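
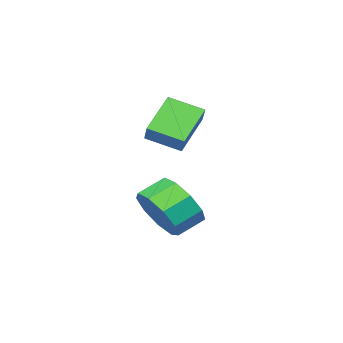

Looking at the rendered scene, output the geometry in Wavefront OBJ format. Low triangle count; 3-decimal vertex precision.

v -0.416 0.469 -0.824
v -1.591 0.067 0.136
v -1.102 1.431 -1.262
v -2.277 1.029 -0.301
v -0.083 0.991 -0.199
v -1.258 0.589 0.762
v -0.769 1.953 -0.636
v -1.944 1.551 0.324
v 0.315 1.955 -3.427
v 0.666 1.48 -2.584
v -0.243 1.65 -2.109
v -0.595 2.125 -2.953
v 0.812 2.169 -2.551
v -0.097 2.339 -2.076
v 0.725 2.757 -2.929
v -0.184 2.927 -2.454
v 0.446 2.97 -3.54
v -0.463 3.14 -3.065
v 0.106 2.708 -4.098
v -0.804 2.878 -3.623
v -0.137 2.094 -4.343
v -1.047 2.264 -3.868
v -0.168 1.414 -4.159
v -1.078 1.584 -3.684
v 0.026 0.988 -3.633
v -0.883 1.158 -3.158
v 0.356 1.014 -3.011
v -0.553 1.184 -2.536
f 2 4 1
f 5 2 1
f 1 4 3
f 3 5 1
f 2 8 4
f 6 2 5
f 6 8 2
f 4 8 3
f 7 5 3
f 3 8 7
f 7 6 5
f 8 6 7
f 10 9 13
f 10 13 11
f 11 13 14
f 11 14 12
f 13 9 15
f 13 15 14
f 14 15 16
f 14 16 12
f 15 9 17
f 15 17 16
f 16 17 18
f 16 18 12
f 17 9 19
f 17 19 18
f 18 19 20
f 18 20 12
f 19 9 21
f 19 21 20
f 20 21 22
f 20 22 12
f 21 9 23
f 21 23 22
f 22 23 24
f 22 24 12
f 23 9 25
f 23 25 24
f 24 25 26
f 24 26 12
f 25 9 27
f 25 27 26
f 26 27 28
f 26 28 12
f 27 9 10
f 27 10 28
f 28 10 11
f 28 11 12



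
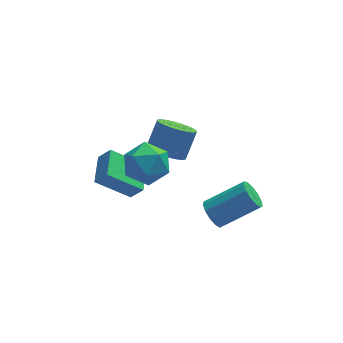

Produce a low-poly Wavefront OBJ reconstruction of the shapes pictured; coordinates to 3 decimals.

v 0.762 -1.846 -4.066
v 1.156 -1.806 -4.691
v 2.912 -1.734 -3.579
v 2.518 -1.774 -2.954
v 1.07 -1.413 -4.581
v 2.827 -1.341 -3.469
v 0.887 -1.157 -4.307
v 2.643 -1.086 -3.195
v 0.663 -1.12 -3.957
v 2.42 -1.049 -2.845
v 0.471 -1.314 -3.641
v 2.228 -1.242 -2.529
v 0.372 -1.676 -3.46
v 2.128 -1.605 -2.349
v 0.396 -2.092 -3.472
v 2.152 -2.021 -2.36
v 0.536 -2.43 -3.672
v 2.293 -2.359 -2.56
v 0.748 -2.582 -3.997
v 2.505 -2.511 -2.885
v 0.964 -2.501 -4.344
v 2.721 -2.429 -3.232
v 1.116 -2.211 -4.603
v 2.873 -2.14 -3.491
v -0.896 0.456 -1.712
v -0.318 -0.246 -1.577
v 0.275 0.461 -0.433
v -0.304 1.164 -0.568
v -0.128 -0.041 -1.803
v 0.465 0.666 -0.658
v -0.055 0.24 -2.014
v 0.538 0.947 -0.87
v -0.11 0.553 -2.179
v 0.483 1.261 -1.035
v -0.285 0.852 -2.274
v 0.308 1.56 -1.129
v -0.552 1.091 -2.283
v 0.04 1.798 -1.138
v -0.873 1.233 -2.205
v -0.28 1.94 -1.06
v -1.197 1.257 -2.052
v -0.604 1.964 -0.907
v -1.475 1.159 -1.847
v -0.882 1.866 -0.703
v -1.665 0.954 -1.622
v -1.072 1.661 -0.477
v -1.738 0.673 -1.41
v -1.145 1.38 -0.266
v -1.683 0.359 -1.245
v -1.09 1.067 -0.101
v -1.508 0.06 -1.151
v -0.915 0.768 -0.006
v -1.24 -0.178 -1.142
v -0.648 0.529 0.003
v -0.92 -0.32 -1.22
v -0.327 0.387 -0.075
v -0.596 -0.344 -1.373
v -0.003 0.363 -0.228
v -2.728 -1.637 -2.398
v -4.221 -1.461 -1.221
v -2.389 -0.213 -2.18
v -3.882 -0.037 -1.002
v -2.218 -1.863 -1.718
v -3.711 -1.687 -0.54
v -1.879 -0.439 -1.499
v -3.372 -0.263 -0.322
v -2.989 -1.919 1.013
v -2.122 -1.853 1.694
v -2.178 -3.227 0.106
v -1.311 -3.161 0.787
v -2.276 -3.55 1.157
v -2.778 -2.742 1.717
v -1.522 -2.338 0.083
v -2.024 -1.53 0.643
v -1.216 -2.113 1.119
v -1.682 -2.862 1.783
v -2.618 -2.218 0.017
v -3.084 -2.967 0.681
f 2 1 5
f 2 5 3
f 3 5 6
f 3 6 4
f 5 1 7
f 5 7 6
f 6 7 8
f 6 8 4
f 7 1 9
f 7 9 8
f 8 9 10
f 8 10 4
f 9 1 11
f 9 11 10
f 10 11 12
f 10 12 4
f 11 1 13
f 11 13 12
f 12 13 14
f 12 14 4
f 13 1 15
f 13 15 14
f 14 15 16
f 14 16 4
f 15 1 17
f 15 17 16
f 16 17 18
f 16 18 4
f 17 1 19
f 17 19 18
f 18 19 20
f 18 20 4
f 19 1 21
f 19 21 20
f 20 21 22
f 20 22 4
f 21 1 23
f 21 23 22
f 22 23 24
f 22 24 4
f 23 1 2
f 23 2 24
f 24 2 3
f 24 3 4
f 26 25 29
f 26 29 27
f 27 29 30
f 27 30 28
f 29 25 31
f 29 31 30
f 30 31 32
f 30 32 28
f 31 25 33
f 31 33 32
f 32 33 34
f 32 34 28
f 33 25 35
f 33 35 34
f 34 35 36
f 34 36 28
f 35 25 37
f 35 37 36
f 36 37 38
f 36 38 28
f 37 25 39
f 37 39 38
f 38 39 40
f 38 40 28
f 39 25 41
f 39 41 40
f 40 41 42
f 40 42 28
f 41 25 43
f 41 43 42
f 42 43 44
f 42 44 28
f 43 25 45
f 43 45 44
f 44 45 46
f 44 46 28
f 45 25 47
f 45 47 46
f 46 47 48
f 46 48 28
f 47 25 49
f 47 49 48
f 48 49 50
f 48 50 28
f 49 25 51
f 49 51 50
f 50 51 52
f 50 52 28
f 51 25 53
f 51 53 52
f 52 53 54
f 52 54 28
f 53 25 55
f 53 55 54
f 54 55 56
f 54 56 28
f 55 25 57
f 55 57 56
f 56 57 58
f 56 58 28
f 57 25 26
f 57 26 58
f 58 26 27
f 58 27 28
f 60 62 59
f 63 60 59
f 59 62 61
f 61 63 59
f 60 66 62
f 64 60 63
f 64 66 60
f 62 66 61
f 65 63 61
f 61 66 65
f 65 64 63
f 66 64 65
f 67 78 72
f 67 72 68
f 67 68 74
f 67 74 77
f 67 77 78
f 68 72 76
f 72 78 71
f 78 77 69
f 77 74 73
f 74 68 75
f 70 76 71
f 70 71 69
f 70 69 73
f 70 73 75
f 70 75 76
f 71 76 72
f 69 71 78
f 73 69 77
f 75 73 74
f 76 75 68



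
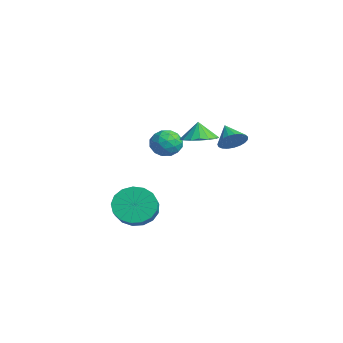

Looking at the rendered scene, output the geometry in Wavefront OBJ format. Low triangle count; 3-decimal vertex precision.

v 0.188 1.032 0.597
v 1.066 0.726 0.835
v -0.068 1.068 1.583
v 1.107 1.183 0.829
v 0.937 1.606 0.77
v 0.596 1.898 0.671
v 0.162 1.991 0.556
v -0.267 1.865 0.449
v -0.592 1.548 0.376
v -0.738 1.112 0.354
v -0.671 0.659 0.387
v -0.409 0.291 0.469
v -0.009 0.093 0.579
v 0.436 0.11 0.694
v 0.824 0.338 0.786
v -0.191 2.941 -0.038
v 0.131 3.479 0.442
v -1.229 2.939 0.658
v -0.02 3.668 0.219
v -0.199 3.731 -0.048
v -0.378 3.657 -0.314
v -0.524 3.46 -0.532
v -0.612 3.173 -0.665
v -0.628 2.846 -0.69
v -0.568 2.535 -0.601
v -0.443 2.294 -0.416
v -0.275 2.166 -0.165
v -0.092 2.171 0.108
v 0.074 2.31 0.355
v 0.194 2.557 0.535
v 0.248 2.871 0.615
v 0.225 3.197 0.582
v -2.01 0.763 0.119
v -1.515 0.839 -0.608
v -2.225 -0.619 -0.172
v -1.73 -0.543 -0.899
v -1.355 -0.487 -0.102
v -1.221 0.367 0.078
v -2.519 -0.147 -0.858
v -2.385 0.707 -0.678
v -1.829 0.277 -1.212
v -1.11 0.066 -0.745
v -2.63 0.154 -0.035
v -1.911 -0.057 0.432
v -1.743 0.923 -0.219
v -1.997 -0.703 -0.561
v -1.776 -0.67 -0.092
v -1.485 -0.625 -0.52
v -1.571 0.645 0.184
v -1.28 0.69 -0.243
v -1.186 -0.09 0.055
v -2.46 -0.47 -0.537
v -2.169 -0.425 -0.964
v -2.255 0.845 -0.26
v -1.964 0.89 -0.688
v -2.554 0.31 -0.835
v -1.637 0.636 -1.002
v -1.764 -0.176 -1.173
v -2.227 0.057 -1.148
v -2.149 0.559 -1.043
v -1.214 0.513 -0.727
v -1.341 -0.3 -0.898
v -1.12 -0.267 -0.429
v -1.042 0.235 -0.324
v -1.399 0.182 -1.082
v -2.399 0.52 0.118
v -2.526 -0.293 -0.053
v -2.698 -0.015 -0.456
v -2.62 0.487 -0.351
v -1.976 0.396 0.393
v -2.103 -0.416 0.222
v -1.591 -0.339 0.263
v -1.513 0.163 0.368
v -2.341 0.038 0.302
v 1.979 -2.837 -2.688
v 2.547 -1.936 -2.922
v 3.549 -2.383 -2.206
v 2.981 -3.283 -1.972
v 2.29 -1.812 -2.485
v 3.292 -2.259 -1.769
v 1.962 -1.923 -2.094
v 2.964 -2.369 -1.379
v 1.638 -2.243 -1.84
v 2.64 -2.689 -1.124
v 1.392 -2.699 -1.78
v 2.394 -3.145 -1.064
v 1.28 -3.186 -1.928
v 2.282 -3.633 -1.212
v 1.329 -3.594 -2.25
v 2.331 -4.04 -1.534
v 1.526 -3.828 -2.672
v 2.528 -4.275 -1.956
v 1.827 -3.835 -3.098
v 2.829 -4.282 -2.382
v 2.163 -3.613 -3.43
v 3.165 -4.06 -2.714
v 2.457 -3.214 -3.592
v 3.459 -3.66 -2.876
v 2.641 -2.728 -3.547
v 3.643 -3.174 -2.831
v 2.674 -2.267 -3.305
v 3.676 -2.713 -2.589
f 2 1 4
f 2 4 3
f 4 1 5
f 4 5 3
f 5 1 6
f 5 6 3
f 6 1 7
f 6 7 3
f 7 1 8
f 7 8 3
f 8 1 9
f 8 9 3
f 9 1 10
f 9 10 3
f 10 1 11
f 10 11 3
f 11 1 12
f 11 12 3
f 12 1 13
f 12 13 3
f 13 1 14
f 13 14 3
f 14 1 15
f 14 15 3
f 15 1 2
f 15 2 3
f 17 16 19
f 17 19 18
f 19 16 20
f 19 20 18
f 20 16 21
f 20 21 18
f 21 16 22
f 21 22 18
f 22 16 23
f 22 23 18
f 23 16 24
f 23 24 18
f 24 16 25
f 24 25 18
f 25 16 26
f 25 26 18
f 26 16 27
f 26 27 18
f 27 16 28
f 27 28 18
f 28 16 29
f 28 29 18
f 29 16 30
f 29 30 18
f 30 16 31
f 30 31 18
f 31 16 32
f 31 32 18
f 32 16 17
f 32 17 18
f 33 70 49
f 70 44 73
f 49 73 38
f 70 73 49
f 33 49 45
f 49 38 50
f 45 50 34
f 49 50 45
f 33 45 54
f 45 34 55
f 54 55 40
f 45 55 54
f 33 54 66
f 54 40 69
f 66 69 43
f 54 69 66
f 33 66 70
f 66 43 74
f 70 74 44
f 66 74 70
f 34 50 61
f 50 38 64
f 61 64 42
f 50 64 61
f 38 73 51
f 73 44 72
f 51 72 37
f 73 72 51
f 44 74 71
f 74 43 67
f 71 67 35
f 74 67 71
f 43 69 68
f 69 40 56
f 68 56 39
f 69 56 68
f 40 55 60
f 55 34 57
f 60 57 41
f 55 57 60
f 36 62 48
f 62 42 63
f 48 63 37
f 62 63 48
f 36 48 46
f 48 37 47
f 46 47 35
f 48 47 46
f 36 46 53
f 46 35 52
f 53 52 39
f 46 52 53
f 36 53 58
f 53 39 59
f 58 59 41
f 53 59 58
f 36 58 62
f 58 41 65
f 62 65 42
f 58 65 62
f 37 63 51
f 63 42 64
f 51 64 38
f 63 64 51
f 35 47 71
f 47 37 72
f 71 72 44
f 47 72 71
f 39 52 68
f 52 35 67
f 68 67 43
f 52 67 68
f 41 59 60
f 59 39 56
f 60 56 40
f 59 56 60
f 42 65 61
f 65 41 57
f 61 57 34
f 65 57 61
f 76 75 79
f 76 79 77
f 77 79 80
f 77 80 78
f 79 75 81
f 79 81 80
f 80 81 82
f 80 82 78
f 81 75 83
f 81 83 82
f 82 83 84
f 82 84 78
f 83 75 85
f 83 85 84
f 84 85 86
f 84 86 78
f 85 75 87
f 85 87 86
f 86 87 88
f 86 88 78
f 87 75 89
f 87 89 88
f 88 89 90
f 88 90 78
f 89 75 91
f 89 91 90
f 90 91 92
f 90 92 78
f 91 75 93
f 91 93 92
f 92 93 94
f 92 94 78
f 93 75 95
f 93 95 94
f 94 95 96
f 94 96 78
f 95 75 97
f 95 97 96
f 96 97 98
f 96 98 78
f 97 75 99
f 97 99 98
f 98 99 100
f 98 100 78
f 99 75 101
f 99 101 100
f 100 101 102
f 100 102 78
f 101 75 76
f 101 76 102
f 102 76 77
f 102 77 78



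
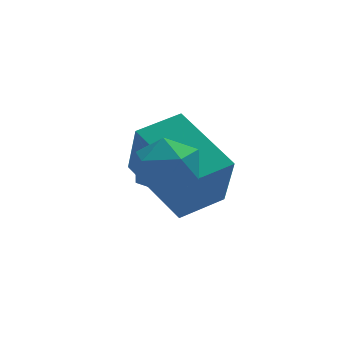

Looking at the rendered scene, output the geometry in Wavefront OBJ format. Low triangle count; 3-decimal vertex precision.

v -1.495 0.435 -0.326
v -1.085 0.567 0.409
v -1.595 -0.907 -0.029
v -1.185 -0.775 0.706
v -1.973 -0.47 0.597
v -1.911 0.36 0.413
v -0.769 -0.7 -0.033
v -0.707 0.13 -0.217
v -0.637 -0.134 0.59
v -1.381 0.008 0.979
v -1.299 -0.348 -0.599
v -2.043 -0.206 -0.21
v -0.858 0.682 -2.025
v -0.844 -0.067 -0.455
v -1.641 2.389 -1.203
v -1.626 1.64 0.367
v 0.306 1.12 -1.827
v 0.321 0.371 -0.257
v -0.476 2.827 -1.005
v -0.462 2.078 0.565
f 1 12 6
f 1 6 2
f 1 2 8
f 1 8 11
f 1 11 12
f 2 6 10
f 6 12 5
f 12 11 3
f 11 8 7
f 8 2 9
f 4 10 5
f 4 5 3
f 4 3 7
f 4 7 9
f 4 9 10
f 5 10 6
f 3 5 12
f 7 3 11
f 9 7 8
f 10 9 2
f 14 16 13
f 17 14 13
f 13 16 15
f 15 17 13
f 14 20 16
f 18 14 17
f 18 20 14
f 16 20 15
f 19 17 15
f 15 20 19
f 19 18 17
f 20 18 19



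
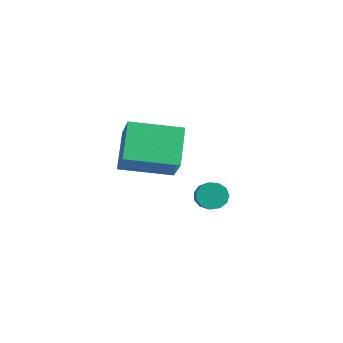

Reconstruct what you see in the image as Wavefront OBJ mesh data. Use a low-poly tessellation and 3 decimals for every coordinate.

v 0.629 -2.952 -1.173
v 1.021 -2.943 -1.601
v 2.362 -3.978 -0.395
v 1.971 -3.988 0.033
v 1.071 -2.672 -1.424
v 2.412 -3.708 -0.218
v 0.981 -2.491 -1.168
v 2.322 -3.527 0.038
v 0.779 -2.456 -0.913
v 2.12 -3.491 0.293
v 0.53 -2.578 -0.741
v 1.871 -3.614 0.465
v 0.312 -2.819 -0.706
v 1.653 -3.855 0.5
v 0.195 -3.103 -0.819
v 1.536 -4.139 0.387
v 0.216 -3.338 -1.045
v 1.557 -4.374 0.161
v 0.368 -3.451 -1.311
v 1.71 -4.487 -0.105
v 0.603 -3.406 -1.534
v 1.945 -4.441 -0.328
v 0.847 -3.216 -1.641
v 2.188 -4.252 -0.435
v -1.712 -5.039 0.487
v -2.653 -4.032 1.597
v -2.66 -4.561 -0.75
v -3.601 -3.554 0.361
v -0.419 -3.426 0.119
v -1.36 -2.419 1.23
v -1.367 -2.948 -1.117
v -2.308 -1.941 -0.007
f 2 1 5
f 2 5 3
f 3 5 6
f 3 6 4
f 5 1 7
f 5 7 6
f 6 7 8
f 6 8 4
f 7 1 9
f 7 9 8
f 8 9 10
f 8 10 4
f 9 1 11
f 9 11 10
f 10 11 12
f 10 12 4
f 11 1 13
f 11 13 12
f 12 13 14
f 12 14 4
f 13 1 15
f 13 15 14
f 14 15 16
f 14 16 4
f 15 1 17
f 15 17 16
f 16 17 18
f 16 18 4
f 17 1 19
f 17 19 18
f 18 19 20
f 18 20 4
f 19 1 21
f 19 21 20
f 20 21 22
f 20 22 4
f 21 1 23
f 21 23 22
f 22 23 24
f 22 24 4
f 23 1 2
f 23 2 24
f 24 2 3
f 24 3 4
f 26 28 25
f 29 26 25
f 25 28 27
f 27 29 25
f 26 32 28
f 30 26 29
f 30 32 26
f 28 32 27
f 31 29 27
f 27 32 31
f 31 30 29
f 32 30 31



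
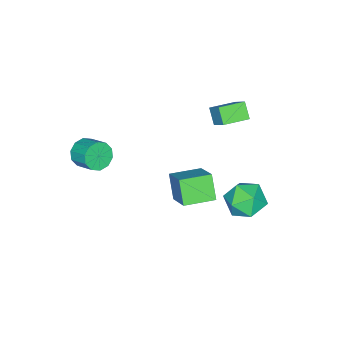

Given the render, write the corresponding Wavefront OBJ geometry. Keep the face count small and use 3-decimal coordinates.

v -2.311 4.242 -1.102
v -1.144 4.643 -0.974
v -1.796 3.277 -2.786
v -0.629 3.678 -2.658
v -1.088 2.844 -1.863
v -1.407 3.44 -0.823
v -1.533 4.48 -2.937
v -1.852 5.076 -1.897
v -0.663 4.79 -2.109
v -0.388 3.779 -1.445
v -2.552 4.141 -2.315
v -2.277 3.13 -1.651
v -3.78 1.823 3.401
v -3.317 2.662 4.308
v -3.329 2.401 2.636
v -2.865 3.24 3.543
v -2.555 1.02 3.517
v -2.091 1.859 4.424
v -2.103 1.598 2.752
v -1.64 2.437 3.659
v 2.817 -3.028 2.124
v 3.539 -2.979 1.659
v 3.844 -1.863 2.25
v 3.123 -1.912 2.716
v 3.153 -2.731 1.39
v 3.458 -1.615 1.982
v 2.639 -2.597 1.402
v 2.944 -1.48 1.994
v 2.193 -2.627 1.69
v 2.498 -1.511 2.281
v 1.985 -2.811 2.143
v 2.291 -1.694 2.735
v 2.096 -3.077 2.59
v 2.401 -1.961 3.181
v 2.482 -3.325 2.858
v 2.787 -2.209 3.45
v 2.996 -3.46 2.846
v 3.301 -2.343 3.438
v 3.442 -3.429 2.559
v 3.747 -2.313 3.15
v 3.649 -3.246 2.105
v 3.955 -2.129 2.697
v 3.291 2.638 1.99
v 2.695 1.996 3.182
v 2.028 3.698 1.928
v 1.431 3.055 3.12
v 4.249 3.845 3.12
v 3.652 3.202 4.312
v 2.985 4.904 3.058
v 2.389 4.262 4.25
f 1 12 6
f 1 6 2
f 1 2 8
f 1 8 11
f 1 11 12
f 2 6 10
f 6 12 5
f 12 11 3
f 11 8 7
f 8 2 9
f 4 10 5
f 4 5 3
f 4 3 7
f 4 7 9
f 4 9 10
f 5 10 6
f 3 5 12
f 7 3 11
f 9 7 8
f 10 9 2
f 14 16 13
f 17 14 13
f 13 16 15
f 15 17 13
f 14 20 16
f 18 14 17
f 18 20 14
f 16 20 15
f 19 17 15
f 15 20 19
f 19 18 17
f 20 18 19
f 22 21 25
f 22 25 23
f 23 25 26
f 23 26 24
f 25 21 27
f 25 27 26
f 26 27 28
f 26 28 24
f 27 21 29
f 27 29 28
f 28 29 30
f 28 30 24
f 29 21 31
f 29 31 30
f 30 31 32
f 30 32 24
f 31 21 33
f 31 33 32
f 32 33 34
f 32 34 24
f 33 21 35
f 33 35 34
f 34 35 36
f 34 36 24
f 35 21 37
f 35 37 36
f 36 37 38
f 36 38 24
f 37 21 39
f 37 39 38
f 38 39 40
f 38 40 24
f 39 21 41
f 39 41 40
f 40 41 42
f 40 42 24
f 41 21 22
f 41 22 42
f 42 22 23
f 42 23 24
f 44 46 43
f 47 44 43
f 43 46 45
f 45 47 43
f 44 50 46
f 48 44 47
f 48 50 44
f 46 50 45
f 49 47 45
f 45 50 49
f 49 48 47
f 50 48 49



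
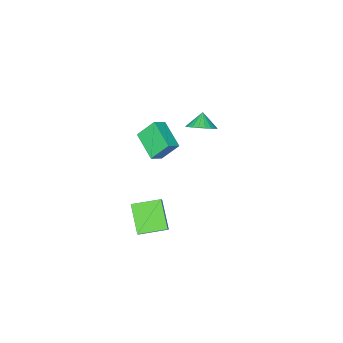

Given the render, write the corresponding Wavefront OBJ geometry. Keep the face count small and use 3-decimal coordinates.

v -0.741 0.506 3.759
v 0.019 0.537 4.201
v -0.39 2.164 3.041
v 0.37 2.194 3.483
v -0.05 -0.134 2.617
v 0.71 -0.104 3.059
v 0.301 1.523 1.899
v 1.061 1.554 2.341
v -0.765 0.184 -3.454
v -0.202 0.793 -2.6
v -0.166 1.519 -4.802
v 0.397 2.128 -3.949
v 0.643 -0.728 -3.731
v 1.206 -0.119 -2.878
v 1.242 0.607 -5.08
v 1.805 1.216 -4.226
v -3.744 -0.003 1.242
v -2.936 -0.241 1.586
v -4.216 -0.457 2.038
v -2.993 0.097 1.745
v -3.179 0.419 1.817
v -3.464 0.667 1.79
v -3.797 0.799 1.668
v -4.12 0.793 1.473
v -4.379 0.649 1.237
v -4.528 0.392 1.003
v -4.542 0.067 0.81
v -4.417 -0.271 0.691
v -4.177 -0.561 0.668
v -3.861 -0.756 0.744
v -3.525 -0.82 0.906
v -3.228 -0.743 1.127
v -3.019 -0.538 1.367
f 2 4 1
f 5 2 1
f 1 4 3
f 3 5 1
f 2 8 4
f 6 2 5
f 6 8 2
f 4 8 3
f 7 5 3
f 3 8 7
f 7 6 5
f 8 6 7
f 10 12 9
f 13 10 9
f 9 12 11
f 11 13 9
f 10 16 12
f 14 10 13
f 14 16 10
f 12 16 11
f 15 13 11
f 11 16 15
f 15 14 13
f 16 14 15
f 18 17 20
f 18 20 19
f 20 17 21
f 20 21 19
f 21 17 22
f 21 22 19
f 22 17 23
f 22 23 19
f 23 17 24
f 23 24 19
f 24 17 25
f 24 25 19
f 25 17 26
f 25 26 19
f 26 17 27
f 26 27 19
f 27 17 28
f 27 28 19
f 28 17 29
f 28 29 19
f 29 17 30
f 29 30 19
f 30 17 31
f 30 31 19
f 31 17 32
f 31 32 19
f 32 17 33
f 32 33 19
f 33 17 18
f 33 18 19



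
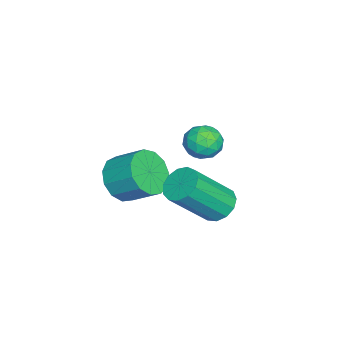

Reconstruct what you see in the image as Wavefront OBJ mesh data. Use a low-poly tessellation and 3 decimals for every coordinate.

v -1.841 1.548 -1.544
v -1.464 1.997 -2.023
v -1.596 0.583 -2.257
v -1.219 1.032 -2.736
v -0.937 0.892 -2.048
v -1.088 1.488 -1.607
v -1.972 1.092 -2.673
v -2.123 1.688 -2.232
v -1.545 1.715 -2.721
v -0.906 1.592 -2.334
v -2.154 0.988 -1.946
v -1.515 0.865 -1.559
v -1.674 1.857 -1.721
v -1.386 0.723 -2.559
v -1.221 0.64 -2.155
v -0.999 0.904 -2.436
v -1.453 1.558 -1.476
v -1.232 1.822 -1.758
v -0.922 1.172 -1.772
v -1.828 0.758 -2.522
v -1.607 1.022 -2.804
v -2.061 1.676 -1.844
v -1.839 1.94 -2.125
v -2.138 1.408 -2.508
v -1.5 1.956 -2.412
v -1.356 1.388 -2.832
v -1.798 1.424 -2.795
v -1.887 1.774 -2.536
v -1.124 1.883 -2.185
v -0.981 1.316 -2.605
v -0.815 1.233 -2.2
v -0.904 1.584 -1.941
v -1.172 1.717 -2.596
v -2.079 1.264 -1.675
v -1.936 0.697 -2.095
v -2.156 0.996 -2.339
v -2.245 1.347 -2.08
v -1.704 1.192 -1.448
v -1.56 0.624 -1.868
v -1.173 0.806 -1.744
v -1.262 1.156 -1.485
v -1.888 0.863 -1.684
v 1.809 2.534 -2.605
v 2.412 2.922 -2.669
v 3.274 1.835 -1.16
v 2.671 1.446 -1.095
v 2.18 3.115 -2.398
v 3.042 2.028 -0.889
v 1.831 3.123 -2.192
v 2.693 2.036 -0.683
v 1.474 2.945 -2.117
v 2.336 1.857 -0.608
v 1.224 2.635 -2.197
v 2.086 1.548 -0.688
v 1.16 2.294 -2.406
v 2.022 1.207 -0.897
v 1.301 2.028 -2.679
v 2.163 0.941 -1.169
v 1.604 1.923 -2.927
v 2.466 0.836 -1.418
v 1.972 2.012 -3.073
v 2.834 0.925 -1.564
v 2.288 2.266 -3.071
v 3.15 1.179 -1.562
v 2.452 2.606 -2.92
v 3.314 1.518 -1.411
v 0.944 -0.932 -2.592
v 1.275 -0.48 -3.347
v 1.527 0.545 -2.622
v 1.196 0.092 -1.868
v 0.757 -0.37 -3.322
v 1.01 0.654 -2.598
v 0.299 -0.439 -3.066
v 0.551 0.586 -2.341
v 0.045 -0.664 -2.659
v 0.298 0.361 -1.934
v 0.077 -0.974 -2.231
v 0.329 0.05 -1.506
v 0.384 -1.271 -1.918
v 0.636 -0.247 -1.193
v 0.869 -1.461 -1.819
v 1.121 -0.436 -1.094
v 1.377 -1.482 -1.965
v 1.629 -0.458 -1.241
v 1.748 -1.329 -2.311
v 2 -0.305 -1.586
v 1.864 -1.05 -2.746
v 2.116 -0.026 -2.021
v 1.687 -0.734 -3.132
v 1.94 0.291 -2.407
f 1 38 17
f 38 12 41
f 17 41 6
f 38 41 17
f 1 17 13
f 17 6 18
f 13 18 2
f 17 18 13
f 1 13 22
f 13 2 23
f 22 23 8
f 13 23 22
f 1 22 34
f 22 8 37
f 34 37 11
f 22 37 34
f 1 34 38
f 34 11 42
f 38 42 12
f 34 42 38
f 2 18 29
f 18 6 32
f 29 32 10
f 18 32 29
f 6 41 19
f 41 12 40
f 19 40 5
f 41 40 19
f 12 42 39
f 42 11 35
f 39 35 3
f 42 35 39
f 11 37 36
f 37 8 24
f 36 24 7
f 37 24 36
f 8 23 28
f 23 2 25
f 28 25 9
f 23 25 28
f 4 30 16
f 30 10 31
f 16 31 5
f 30 31 16
f 4 16 14
f 16 5 15
f 14 15 3
f 16 15 14
f 4 14 21
f 14 3 20
f 21 20 7
f 14 20 21
f 4 21 26
f 21 7 27
f 26 27 9
f 21 27 26
f 4 26 30
f 26 9 33
f 30 33 10
f 26 33 30
f 5 31 19
f 31 10 32
f 19 32 6
f 31 32 19
f 3 15 39
f 15 5 40
f 39 40 12
f 15 40 39
f 7 20 36
f 20 3 35
f 36 35 11
f 20 35 36
f 9 27 28
f 27 7 24
f 28 24 8
f 27 24 28
f 10 33 29
f 33 9 25
f 29 25 2
f 33 25 29
f 44 43 47
f 44 47 45
f 45 47 48
f 45 48 46
f 47 43 49
f 47 49 48
f 48 49 50
f 48 50 46
f 49 43 51
f 49 51 50
f 50 51 52
f 50 52 46
f 51 43 53
f 51 53 52
f 52 53 54
f 52 54 46
f 53 43 55
f 53 55 54
f 54 55 56
f 54 56 46
f 55 43 57
f 55 57 56
f 56 57 58
f 56 58 46
f 57 43 59
f 57 59 58
f 58 59 60
f 58 60 46
f 59 43 61
f 59 61 60
f 60 61 62
f 60 62 46
f 61 43 63
f 61 63 62
f 62 63 64
f 62 64 46
f 63 43 65
f 63 65 64
f 64 65 66
f 64 66 46
f 65 43 44
f 65 44 66
f 66 44 45
f 66 45 46
f 68 67 71
f 68 71 69
f 69 71 72
f 69 72 70
f 71 67 73
f 71 73 72
f 72 73 74
f 72 74 70
f 73 67 75
f 73 75 74
f 74 75 76
f 74 76 70
f 75 67 77
f 75 77 76
f 76 77 78
f 76 78 70
f 77 67 79
f 77 79 78
f 78 79 80
f 78 80 70
f 79 67 81
f 79 81 80
f 80 81 82
f 80 82 70
f 81 67 83
f 81 83 82
f 82 83 84
f 82 84 70
f 83 67 85
f 83 85 84
f 84 85 86
f 84 86 70
f 85 67 87
f 85 87 86
f 86 87 88
f 86 88 70
f 87 67 89
f 87 89 88
f 88 89 90
f 88 90 70
f 89 67 68
f 89 68 90
f 90 68 69
f 90 69 70



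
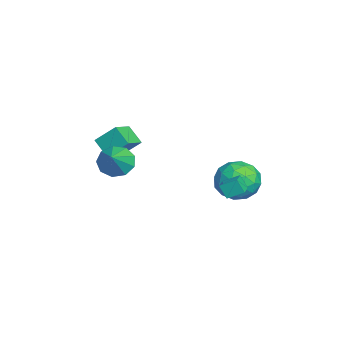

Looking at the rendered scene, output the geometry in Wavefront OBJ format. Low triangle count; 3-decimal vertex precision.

v -0.326 -3.598 3.033
v 0.252 -3.78 2.249
v 0.966 -3.782 4.027
v 0.244 -3.116 2.382
v -0.029 -2.677 2.82
v -0.442 -2.669 3.357
v -0.8 -3.096 3.742
v -0.936 -3.757 3.796
v -0.786 -4.344 3.493
v -0.421 -4.581 2.974
v -0.011 -4.359 2.483
v 1.644 3.475 2.572
v 2.701 3.117 3.137
v 0.979 1.563 2.603
v 2.036 1.205 3.168
v 1.208 1.912 3.783
v 1.619 3.094 3.764
v 2.061 1.586 1.976
v 2.472 2.768 1.957
v 2.959 1.949 2.768
v 2.432 2.151 3.885
v 1.248 2.529 1.855
v 0.721 2.731 2.972
v 2.231 3.464 2.852
v 1.449 1.216 2.888
v 0.962 1.632 3.25
v 1.584 1.421 3.581
v 1.594 3.45 3.22
v 2.216 3.24 3.552
v 1.338 2.532 3.932
v 1.464 1.44 2.188
v 2.086 1.23 2.52
v 2.096 3.259 2.159
v 2.718 3.048 2.49
v 2.342 2.148 1.808
v 3.004 2.567 2.967
v 2.613 1.443 2.985
v 2.628 1.667 2.285
v 2.87 2.362 2.274
v 2.694 2.685 3.623
v 2.303 1.561 3.641
v 1.816 1.977 4.003
v 2.058 2.672 3.992
v 2.846 1.999 3.407
v 1.377 3.119 2.099
v 0.986 1.995 2.117
v 1.622 2.008 1.748
v 1.864 2.703 1.737
v 1.067 3.237 2.755
v 0.676 2.113 2.773
v 0.81 2.318 3.466
v 1.052 3.013 3.455
v 0.834 2.681 2.333
v -3.366 -4.086 3.032
v -3.218 -3.012 4.04
v -2.643 -3.443 2.241
v -2.495 -2.369 3.249
v -2.225 -4.731 3.551
v -2.077 -3.657 4.559
v -1.502 -4.088 2.76
v -1.354 -3.014 3.768
v 4.283 1.379 3.853
v 4.368 2.203 4.296
v 3.389 1.566 3.676
v 3.474 2.391 4.119
v 4.506 1.749 3.121
v 4.591 2.574 3.564
v 3.612 1.937 2.944
v 3.697 2.761 3.387
f 2 1 4
f 2 4 3
f 4 1 5
f 4 5 3
f 5 1 6
f 5 6 3
f 6 1 7
f 6 7 3
f 7 1 8
f 7 8 3
f 8 1 9
f 8 9 3
f 9 1 10
f 9 10 3
f 10 1 11
f 10 11 3
f 11 1 2
f 11 2 3
f 12 49 28
f 49 23 52
f 28 52 17
f 49 52 28
f 12 28 24
f 28 17 29
f 24 29 13
f 28 29 24
f 12 24 33
f 24 13 34
f 33 34 19
f 24 34 33
f 12 33 45
f 33 19 48
f 45 48 22
f 33 48 45
f 12 45 49
f 45 22 53
f 49 53 23
f 45 53 49
f 13 29 40
f 29 17 43
f 40 43 21
f 29 43 40
f 17 52 30
f 52 23 51
f 30 51 16
f 52 51 30
f 23 53 50
f 53 22 46
f 50 46 14
f 53 46 50
f 22 48 47
f 48 19 35
f 47 35 18
f 48 35 47
f 19 34 39
f 34 13 36
f 39 36 20
f 34 36 39
f 15 41 27
f 41 21 42
f 27 42 16
f 41 42 27
f 15 27 25
f 27 16 26
f 25 26 14
f 27 26 25
f 15 25 32
f 25 14 31
f 32 31 18
f 25 31 32
f 15 32 37
f 32 18 38
f 37 38 20
f 32 38 37
f 15 37 41
f 37 20 44
f 41 44 21
f 37 44 41
f 16 42 30
f 42 21 43
f 30 43 17
f 42 43 30
f 14 26 50
f 26 16 51
f 50 51 23
f 26 51 50
f 18 31 47
f 31 14 46
f 47 46 22
f 31 46 47
f 20 38 39
f 38 18 35
f 39 35 19
f 38 35 39
f 21 44 40
f 44 20 36
f 40 36 13
f 44 36 40
f 55 57 54
f 58 55 54
f 54 57 56
f 56 58 54
f 55 61 57
f 59 55 58
f 59 61 55
f 57 61 56
f 60 58 56
f 56 61 60
f 60 59 58
f 61 59 60
f 63 65 62
f 66 63 62
f 62 65 64
f 64 66 62
f 63 69 65
f 67 63 66
f 67 69 63
f 65 69 64
f 68 66 64
f 64 69 68
f 68 67 66
f 69 67 68



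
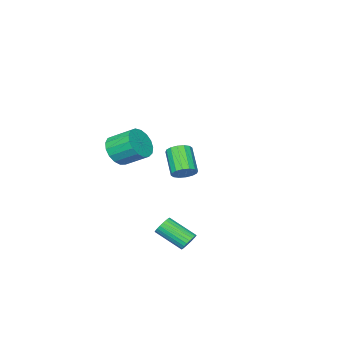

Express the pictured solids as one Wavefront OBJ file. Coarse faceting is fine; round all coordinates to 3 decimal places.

v -3.006 -2.061 -1.73
v -2.322 -2.046 -1.315
v -3.07 -3.283 -0.036
v -3.754 -3.299 -0.45
v -2.552 -1.741 -1.154
v -3.299 -2.978 0.125
v -2.904 -1.522 -1.148
v -3.651 -2.759 0.131
v -3.283 -1.448 -1.297
v -4.03 -2.685 -0.018
v -3.588 -1.538 -1.563
v -4.335 -2.775 -0.283
v -3.737 -1.768 -1.873
v -4.484 -3.005 -0.593
v -3.69 -2.077 -2.144
v -4.438 -3.314 -0.865
v -3.461 -2.382 -2.305
v -4.208 -3.619 -1.026
v -3.109 -2.601 -2.311
v -3.856 -3.838 -1.032
v -2.73 -2.675 -2.162
v -3.477 -3.912 -0.883
v -2.425 -2.585 -1.897
v -3.172 -3.822 -0.617
v -2.276 -2.355 -1.587
v -3.023 -3.592 -0.307
v 3.142 4.599 -2.711
v 3.491 4.406 -3.199
v 4.046 2.928 -2.217
v 3.698 3.121 -1.729
v 3.652 4.547 -3.078
v 4.207 3.068 -2.096
v 3.735 4.696 -2.901
v 4.291 3.217 -1.919
v 3.728 4.83 -2.695
v 4.284 3.352 -1.713
v 3.632 4.929 -2.492
v 4.188 3.451 -1.51
v 3.461 4.978 -2.322
v 4.017 3.499 -1.34
v 3.242 4.969 -2.211
v 3.798 3.49 -1.229
v 3.008 4.904 -2.176
v 3.563 3.425 -1.194
v 2.794 4.792 -2.223
v 3.349 3.314 -1.241
v 2.633 4.652 -2.344
v 3.188 3.173 -1.362
v 2.549 4.503 -2.521
v 3.105 3.024 -1.539
v 2.556 4.368 -2.727
v 3.112 2.89 -1.745
v 2.652 4.269 -2.93
v 3.208 2.791 -1.948
v 2.823 4.221 -3.1
v 3.379 2.742 -2.118
v 3.042 4.23 -3.211
v 3.598 2.751 -2.229
v 3.277 4.295 -3.246
v 3.832 2.816 -2.264
v 3.855 -0.2 2.83
v 4.63 0.385 2.43
v 4.1 1.664 3.27
v 3.325 1.08 3.67
v 4.254 0.444 2.102
v 3.723 1.723 2.943
v 3.786 0.355 1.941
v 3.255 1.635 2.782
v 3.334 0.14 1.984
v 2.803 1.419 2.824
v 3.001 -0.153 2.22
v 2.471 1.126 3.061
v 2.864 -0.457 2.596
v 2.334 0.822 3.437
v 2.954 -0.702 3.026
v 2.424 0.577 3.866
v 3.251 -0.832 3.411
v 2.72 0.447 4.251
v 3.686 -0.817 3.662
v 3.155 0.462 4.503
v 4.159 -0.66 3.723
v 3.629 0.619 4.563
v 4.563 -0.398 3.579
v 4.033 0.881 4.42
v 4.805 -0.091 3.264
v 4.275 1.188 4.104
v 4.829 0.192 2.849
v 4.299 1.471 3.689
f 2 1 5
f 2 5 3
f 3 5 6
f 3 6 4
f 5 1 7
f 5 7 6
f 6 7 8
f 6 8 4
f 7 1 9
f 7 9 8
f 8 9 10
f 8 10 4
f 9 1 11
f 9 11 10
f 10 11 12
f 10 12 4
f 11 1 13
f 11 13 12
f 12 13 14
f 12 14 4
f 13 1 15
f 13 15 14
f 14 15 16
f 14 16 4
f 15 1 17
f 15 17 16
f 16 17 18
f 16 18 4
f 17 1 19
f 17 19 18
f 18 19 20
f 18 20 4
f 19 1 21
f 19 21 20
f 20 21 22
f 20 22 4
f 21 1 23
f 21 23 22
f 22 23 24
f 22 24 4
f 23 1 25
f 23 25 24
f 24 25 26
f 24 26 4
f 25 1 2
f 25 2 26
f 26 2 3
f 26 3 4
f 28 27 31
f 28 31 29
f 29 31 32
f 29 32 30
f 31 27 33
f 31 33 32
f 32 33 34
f 32 34 30
f 33 27 35
f 33 35 34
f 34 35 36
f 34 36 30
f 35 27 37
f 35 37 36
f 36 37 38
f 36 38 30
f 37 27 39
f 37 39 38
f 38 39 40
f 38 40 30
f 39 27 41
f 39 41 40
f 40 41 42
f 40 42 30
f 41 27 43
f 41 43 42
f 42 43 44
f 42 44 30
f 43 27 45
f 43 45 44
f 44 45 46
f 44 46 30
f 45 27 47
f 45 47 46
f 46 47 48
f 46 48 30
f 47 27 49
f 47 49 48
f 48 49 50
f 48 50 30
f 49 27 51
f 49 51 50
f 50 51 52
f 50 52 30
f 51 27 53
f 51 53 52
f 52 53 54
f 52 54 30
f 53 27 55
f 53 55 54
f 54 55 56
f 54 56 30
f 55 27 57
f 55 57 56
f 56 57 58
f 56 58 30
f 57 27 59
f 57 59 58
f 58 59 60
f 58 60 30
f 59 27 28
f 59 28 60
f 60 28 29
f 60 29 30
f 62 61 65
f 62 65 63
f 63 65 66
f 63 66 64
f 65 61 67
f 65 67 66
f 66 67 68
f 66 68 64
f 67 61 69
f 67 69 68
f 68 69 70
f 68 70 64
f 69 61 71
f 69 71 70
f 70 71 72
f 70 72 64
f 71 61 73
f 71 73 72
f 72 73 74
f 72 74 64
f 73 61 75
f 73 75 74
f 74 75 76
f 74 76 64
f 75 61 77
f 75 77 76
f 76 77 78
f 76 78 64
f 77 61 79
f 77 79 78
f 78 79 80
f 78 80 64
f 79 61 81
f 79 81 80
f 80 81 82
f 80 82 64
f 81 61 83
f 81 83 82
f 82 83 84
f 82 84 64
f 83 61 85
f 83 85 84
f 84 85 86
f 84 86 64
f 85 61 87
f 85 87 86
f 86 87 88
f 86 88 64
f 87 61 62
f 87 62 88
f 88 62 63
f 88 63 64



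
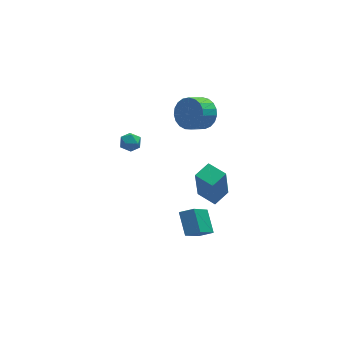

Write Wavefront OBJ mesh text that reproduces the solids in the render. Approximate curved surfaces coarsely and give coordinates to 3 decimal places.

v 2.004 -3.579 -2.014
v 1.755 -3.979 0.063
v 1.326 -2.654 -1.918
v 1.077 -3.054 0.16
v 2.843 -2.986 -1.8
v 2.594 -3.386 0.278
v 2.165 -2.061 -1.703
v 1.916 -2.461 0.374
v -1.829 0.777 -0.038
v -1.208 0.703 -0.121
v -1.852 -0.063 0.541
v -1.231 -0.137 0.458
v -1.448 0.344 0.804
v -1.433 0.863 0.446
v -1.627 -0.223 -0.026
v -1.612 0.296 -0.384
v -1.083 0.085 -0.114
v -0.972 0.435 0.399
v -2.088 0.205 0.021
v -1.977 0.555 0.534
v 1.068 -4.292 -3.462
v 1.013 -3.134 -2.642
v 0.334 -4.093 -3.793
v 0.278 -2.934 -2.974
v 2.062 -3.166 -4.986
v 2.006 -2.007 -4.167
v 1.327 -2.966 -5.318
v 1.272 -1.808 -4.498
v 3.066 3.548 -1.408
v 3.665 3.504 -0.596
v 2.792 3.028 0.021
v 2.194 3.072 -0.792
v 3.488 3.883 -0.554
v 2.615 3.407 0.063
v 3.238 4.204 -0.66
v 2.365 3.728 -0.043
v 2.959 4.411 -0.895
v 2.086 3.935 -0.278
v 2.698 4.469 -1.219
v 1.825 3.993 -0.602
v 2.501 4.368 -1.576
v 1.628 3.892 -0.959
v 2.402 4.125 -1.904
v 1.529 3.649 -1.287
v 2.417 3.782 -2.146
v 1.545 3.307 -1.529
v 2.545 3.399 -2.261
v 1.672 2.923 -1.644
v 2.763 3.042 -2.228
v 1.89 2.566 -1.611
v 3.034 2.772 -2.054
v 2.161 2.296 -1.437
v 3.31 2.636 -1.768
v 2.437 2.16 -1.151
v 3.544 2.658 -1.42
v 2.671 2.182 -0.803
v 3.695 2.834 -1.07
v 2.822 2.358 -0.453
v 3.738 3.133 -0.778
v 2.865 2.657 -0.161
f 2 4 1
f 5 2 1
f 1 4 3
f 3 5 1
f 2 8 4
f 6 2 5
f 6 8 2
f 4 8 3
f 7 5 3
f 3 8 7
f 7 6 5
f 8 6 7
f 9 20 14
f 9 14 10
f 9 10 16
f 9 16 19
f 9 19 20
f 10 14 18
f 14 20 13
f 20 19 11
f 19 16 15
f 16 10 17
f 12 18 13
f 12 13 11
f 12 11 15
f 12 15 17
f 12 17 18
f 13 18 14
f 11 13 20
f 15 11 19
f 17 15 16
f 18 17 10
f 22 24 21
f 25 22 21
f 21 24 23
f 23 25 21
f 22 28 24
f 26 22 25
f 26 28 22
f 24 28 23
f 27 25 23
f 23 28 27
f 27 26 25
f 28 26 27
f 30 29 33
f 30 33 31
f 31 33 34
f 31 34 32
f 33 29 35
f 33 35 34
f 34 35 36
f 34 36 32
f 35 29 37
f 35 37 36
f 36 37 38
f 36 38 32
f 37 29 39
f 37 39 38
f 38 39 40
f 38 40 32
f 39 29 41
f 39 41 40
f 40 41 42
f 40 42 32
f 41 29 43
f 41 43 42
f 42 43 44
f 42 44 32
f 43 29 45
f 43 45 44
f 44 45 46
f 44 46 32
f 45 29 47
f 45 47 46
f 46 47 48
f 46 48 32
f 47 29 49
f 47 49 48
f 48 49 50
f 48 50 32
f 49 29 51
f 49 51 50
f 50 51 52
f 50 52 32
f 51 29 53
f 51 53 52
f 52 53 54
f 52 54 32
f 53 29 55
f 53 55 54
f 54 55 56
f 54 56 32
f 55 29 57
f 55 57 56
f 56 57 58
f 56 58 32
f 57 29 59
f 57 59 58
f 58 59 60
f 58 60 32
f 59 29 30
f 59 30 60
f 60 30 31
f 60 31 32



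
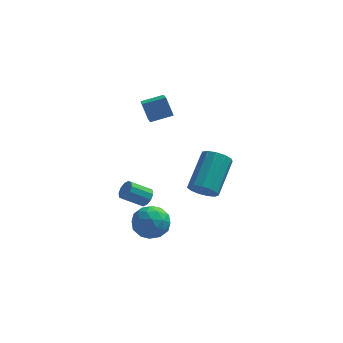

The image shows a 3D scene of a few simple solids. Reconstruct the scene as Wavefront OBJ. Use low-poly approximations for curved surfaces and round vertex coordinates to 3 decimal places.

v -0.282 1.243 2.881
v -0.688 1.651 3.877
v -0.503 2.337 2.343
v -0.909 2.745 3.338
v 0.829 1.615 3.182
v 0.423 2.023 4.177
v 0.608 2.709 2.643
v 0.202 3.117 3.639
v -0.286 -0.732 -1.271
v -0.019 -1.182 -1.071
v -1.027 -1.458 -0.349
v -1.294 -1.008 -0.549
v 0.054 -0.914 -0.865
v -0.954 -1.19 -0.143
v -0.002 -0.576 -0.814
v -1.01 -0.852 -0.093
v -0.167 -0.298 -0.938
v -1.175 -0.574 -0.216
v -0.377 -0.185 -1.188
v -1.385 -0.462 -0.467
v -0.553 -0.282 -1.471
v -1.561 -0.558 -0.749
v -0.626 -0.55 -1.677
v -1.634 -0.826 -0.955
v -0.57 -0.888 -1.727
v -1.578 -1.164 -1.006
v -0.405 -1.166 -1.604
v -1.413 -1.442 -0.882
v -0.195 -1.278 -1.353
v -1.203 -1.555 -0.632
v 2.717 -4.49 2.284
v 3.399 -4.81 2.443
v 3.925 -3.111 3.614
v 3.243 -2.79 3.456
v 3.454 -4.577 2.08
v 3.98 -2.878 3.252
v 3.275 -4.317 1.783
v 3.802 -2.618 2.955
v 2.919 -4.111 1.645
v 3.445 -2.412 2.816
v 2.499 -4.026 1.71
v 3.025 -2.327 2.881
v 2.148 -4.088 1.957
v 2.674 -2.388 3.128
v 1.977 -4.277 2.308
v 2.503 -2.578 3.48
v 2.042 -4.534 2.652
v 2.568 -2.835 3.823
v 2.321 -4.777 2.879
v 2.847 -3.077 4.05
v 2.725 -4.928 2.917
v 3.251 -3.229 4.088
v 3.127 -4.941 2.754
v 3.653 -3.241 3.926
v -0.6 -3.501 -0.344
v 0.254 -3.06 -0.071
v 0.226 -4.5 -1.309
v 1.08 -4.059 -1.036
v 0.572 -4.614 -0.379
v 0.061 -3.997 0.218
v 0.419 -3.563 -1.598
v -0.092 -2.946 -1.001
v 0.883 -3.098 -0.846
v 0.978 -3.748 -0.092
v -0.498 -3.812 -1.288
v -0.403 -4.462 -0.534
v -0.245 -3.193 -0.123
v 0.725 -4.367 -1.257
v 0.427 -4.694 -0.871
v 0.928 -4.434 -0.711
v -0.358 -3.743 0.047
v 0.143 -3.484 0.207
v 0.33 -4.398 0.026
v 0.337 -4.076 -1.587
v 0.838 -3.817 -1.427
v -0.448 -3.126 -0.669
v 0.053 -2.866 -0.509
v 0.15 -3.162 -1.406
v 0.626 -2.956 -0.417
v 1.112 -3.543 -0.985
v 0.723 -3.252 -1.315
v 0.423 -2.889 -0.964
v 0.682 -3.338 0.025
v 1.167 -3.925 -0.542
v 0.869 -4.251 -0.156
v 0.569 -3.888 0.195
v 1.052 -3.36 -0.43
v -0.687 -3.635 -0.838
v -0.202 -4.222 -1.405
v -0.089 -3.672 -1.575
v -0.389 -3.309 -1.224
v -0.632 -4.017 -0.395
v -0.146 -4.604 -0.963
v 0.057 -4.671 -0.416
v -0.243 -4.308 -0.065
v -0.572 -4.2 -0.95
f 2 4 1
f 5 2 1
f 1 4 3
f 3 5 1
f 2 8 4
f 6 2 5
f 6 8 2
f 4 8 3
f 7 5 3
f 3 8 7
f 7 6 5
f 8 6 7
f 10 9 13
f 10 13 11
f 11 13 14
f 11 14 12
f 13 9 15
f 13 15 14
f 14 15 16
f 14 16 12
f 15 9 17
f 15 17 16
f 16 17 18
f 16 18 12
f 17 9 19
f 17 19 18
f 18 19 20
f 18 20 12
f 19 9 21
f 19 21 20
f 20 21 22
f 20 22 12
f 21 9 23
f 21 23 22
f 22 23 24
f 22 24 12
f 23 9 25
f 23 25 24
f 24 25 26
f 24 26 12
f 25 9 27
f 25 27 26
f 26 27 28
f 26 28 12
f 27 9 29
f 27 29 28
f 28 29 30
f 28 30 12
f 29 9 10
f 29 10 30
f 30 10 11
f 30 11 12
f 32 31 35
f 32 35 33
f 33 35 36
f 33 36 34
f 35 31 37
f 35 37 36
f 36 37 38
f 36 38 34
f 37 31 39
f 37 39 38
f 38 39 40
f 38 40 34
f 39 31 41
f 39 41 40
f 40 41 42
f 40 42 34
f 41 31 43
f 41 43 42
f 42 43 44
f 42 44 34
f 43 31 45
f 43 45 44
f 44 45 46
f 44 46 34
f 45 31 47
f 45 47 46
f 46 47 48
f 46 48 34
f 47 31 49
f 47 49 48
f 48 49 50
f 48 50 34
f 49 31 51
f 49 51 50
f 50 51 52
f 50 52 34
f 51 31 53
f 51 53 52
f 52 53 54
f 52 54 34
f 53 31 32
f 53 32 54
f 54 32 33
f 54 33 34
f 55 92 71
f 92 66 95
f 71 95 60
f 92 95 71
f 55 71 67
f 71 60 72
f 67 72 56
f 71 72 67
f 55 67 76
f 67 56 77
f 76 77 62
f 67 77 76
f 55 76 88
f 76 62 91
f 88 91 65
f 76 91 88
f 55 88 92
f 88 65 96
f 92 96 66
f 88 96 92
f 56 72 83
f 72 60 86
f 83 86 64
f 72 86 83
f 60 95 73
f 95 66 94
f 73 94 59
f 95 94 73
f 66 96 93
f 96 65 89
f 93 89 57
f 96 89 93
f 65 91 90
f 91 62 78
f 90 78 61
f 91 78 90
f 62 77 82
f 77 56 79
f 82 79 63
f 77 79 82
f 58 84 70
f 84 64 85
f 70 85 59
f 84 85 70
f 58 70 68
f 70 59 69
f 68 69 57
f 70 69 68
f 58 68 75
f 68 57 74
f 75 74 61
f 68 74 75
f 58 75 80
f 75 61 81
f 80 81 63
f 75 81 80
f 58 80 84
f 80 63 87
f 84 87 64
f 80 87 84
f 59 85 73
f 85 64 86
f 73 86 60
f 85 86 73
f 57 69 93
f 69 59 94
f 93 94 66
f 69 94 93
f 61 74 90
f 74 57 89
f 90 89 65
f 74 89 90
f 63 81 82
f 81 61 78
f 82 78 62
f 81 78 82
f 64 87 83
f 87 63 79
f 83 79 56
f 87 79 83



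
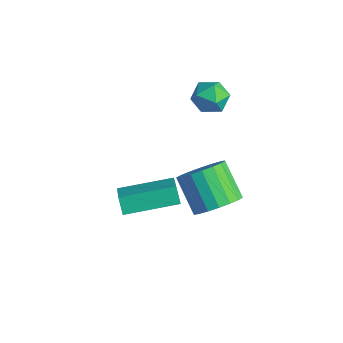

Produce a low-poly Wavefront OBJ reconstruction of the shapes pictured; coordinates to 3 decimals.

v 2.689 -2.843 -0.646
v 3.736 -3.42 0.12
v 3.546 -0.874 -0.336
v 4.593 -1.451 0.43
v 3.127 -2.929 -1.31
v 4.174 -3.506 -0.544
v 3.984 -0.96 -1
v 5.031 -1.537 -0.234
v 4.265 0.675 -2.44
v 4.718 -0.085 -1.913
v 3.427 -0.036 -0.733
v 2.975 0.725 -1.26
v 4.902 0.291 -1.728
v 3.611 0.341 -0.547
v 4.96 0.744 -1.683
v 3.67 0.793 -0.503
v 4.881 1.183 -1.789
v 3.59 1.232 -0.608
v 4.679 1.521 -2.023
v 3.389 1.571 -0.843
v 4.396 1.692 -2.34
v 3.105 1.742 -1.16
v 4.087 1.662 -2.677
v 2.796 1.711 -1.497
v 3.813 1.436 -2.967
v 2.522 1.485 -1.787
v 3.629 1.059 -3.153
v 2.338 1.109 -1.972
v 3.57 0.607 -3.197
v 2.28 0.656 -2.017
v 3.65 0.168 -3.092
v 2.359 0.217 -1.911
v 3.851 -0.171 -2.857
v 2.561 -0.121 -1.677
v 4.135 -0.342 -2.54
v 2.844 -0.292 -1.36
v 4.444 -0.311 -2.203
v 3.153 -0.262 -1.023
v 0.673 2.417 0.909
v 1.034 2.864 1.523
v 1.726 1.556 0.917
v 2.087 2.003 1.531
v 1.389 1.561 1.687
v 0.738 2.093 1.682
v 2.022 2.327 0.758
v 1.371 2.859 0.753
v 1.868 2.808 1.43
v 1.476 2.335 2.004
v 1.284 2.085 0.436
v 0.892 1.612 1.01
f 2 4 1
f 5 2 1
f 1 4 3
f 3 5 1
f 2 8 4
f 6 2 5
f 6 8 2
f 4 8 3
f 7 5 3
f 3 8 7
f 7 6 5
f 8 6 7
f 10 9 13
f 10 13 11
f 11 13 14
f 11 14 12
f 13 9 15
f 13 15 14
f 14 15 16
f 14 16 12
f 15 9 17
f 15 17 16
f 16 17 18
f 16 18 12
f 17 9 19
f 17 19 18
f 18 19 20
f 18 20 12
f 19 9 21
f 19 21 20
f 20 21 22
f 20 22 12
f 21 9 23
f 21 23 22
f 22 23 24
f 22 24 12
f 23 9 25
f 23 25 24
f 24 25 26
f 24 26 12
f 25 9 27
f 25 27 26
f 26 27 28
f 26 28 12
f 27 9 29
f 27 29 28
f 28 29 30
f 28 30 12
f 29 9 31
f 29 31 30
f 30 31 32
f 30 32 12
f 31 9 33
f 31 33 32
f 32 33 34
f 32 34 12
f 33 9 35
f 33 35 34
f 34 35 36
f 34 36 12
f 35 9 37
f 35 37 36
f 36 37 38
f 36 38 12
f 37 9 10
f 37 10 38
f 38 10 11
f 38 11 12
f 39 50 44
f 39 44 40
f 39 40 46
f 39 46 49
f 39 49 50
f 40 44 48
f 44 50 43
f 50 49 41
f 49 46 45
f 46 40 47
f 42 48 43
f 42 43 41
f 42 41 45
f 42 45 47
f 42 47 48
f 43 48 44
f 41 43 50
f 45 41 49
f 47 45 46
f 48 47 40



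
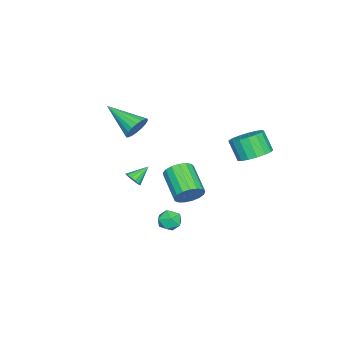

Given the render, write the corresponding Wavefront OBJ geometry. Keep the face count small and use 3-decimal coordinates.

v 2.79 1.367 -1.508
v 3.248 1.541 -2.014
v 2.832 0.279 -1.846
v 3.29 0.453 -2.352
v 3.485 0.479 -1.675
v 3.459 1.152 -1.467
v 2.621 0.668 -2.393
v 2.595 1.341 -2.185
v 3.143 1.11 -2.561
v 3.678 0.993 -2.117
v 2.402 0.827 -1.743
v 2.937 0.71 -1.299
v -0.492 -2.314 1.923
v 0.019 -2.686 1.449
v -0.988 -4.186 2.857
v 0.217 -2.6 1.726
v 0.275 -2.458 2.042
v 0.182 -2.287 2.335
v -0.046 -2.122 2.546
v -0.362 -1.994 2.634
v -0.703 -1.93 2.581
v -1.003 -1.942 2.398
v -1.202 -2.028 2.12
v -1.26 -2.17 1.804
v -1.166 -2.341 1.512
v -0.938 -2.506 1.301
v -0.623 -2.633 1.213
v -0.281 -2.697 1.266
v -0.198 0.694 -2.273
v 0.434 0.255 -1.938
v -0.809 -0.874 -1.071
v -1.442 -0.434 -1.407
v 0.362 0.543 -1.666
v -0.881 -0.586 -0.8
v 0.162 0.865 -1.534
v -1.082 -0.263 -0.667
v -0.121 1.149 -1.571
v -1.365 0.02 -0.704
v -0.422 1.328 -1.769
v -1.665 0.199 -0.902
v -0.671 1.362 -2.082
v -1.915 0.233 -1.216
v -0.812 1.243 -2.44
v -2.056 0.114 -1.573
v -0.812 0.999 -2.759
v -2.056 -0.13 -1.892
v -0.672 0.684 -2.967
v -1.916 -0.444 -2.1
v -0.423 0.373 -3.016
v -1.667 -0.756 -2.149
v -0.123 0.134 -2.895
v -1.367 -0.994 -2.028
v 0.16 0.024 -2.631
v -1.083 -1.104 -1.765
v 0.361 0.068 -2.286
v -0.882 -1.061 -1.419
v 1.335 -1.78 -0.709
v 1.528 -1.998 -0.278
v 0.545 -1.26 -0.091
v 1.669 -1.743 -0.312
v 1.704 -1.501 -0.472
v 1.622 -1.347 -0.708
v 1.448 -1.33 -0.943
v 1.239 -1.457 -1.104
v 1.06 -1.687 -1.14
v 0.969 -1.946 -1.038
v 0.993 -2.152 -0.832
v 1.127 -2.241 -0.587
v 1.326 -2.183 -0.38
v -2.293 3.455 0.186
v -1.356 3.436 0.436
v -1.67 2.806 1.564
v -2.607 2.825 1.314
v -1.511 3.835 0.616
v -1.825 3.205 1.744
v -1.845 4.147 0.697
v -2.159 3.517 1.825
v -2.282 4.301 0.661
v -2.596 3.67 1.79
v -2.721 4.26 0.516
v -3.035 3.63 1.645
v -3.062 4.035 0.296
v -3.376 3.405 1.424
v -3.227 3.678 0.05
v -3.541 3.047 1.178
v -3.178 3.269 -0.164
v -3.492 2.639 0.964
v -2.926 2.903 -0.299
v -3.24 2.273 0.829
v -2.529 2.663 -0.322
v -2.843 2.033 0.806
v -2.078 2.605 -0.229
v -2.392 1.975 0.899
v -1.676 2.742 -0.041
v -1.99 2.111 1.087
v -1.416 3.042 0.199
v -1.73 2.411 1.327
f 1 12 6
f 1 6 2
f 1 2 8
f 1 8 11
f 1 11 12
f 2 6 10
f 6 12 5
f 12 11 3
f 11 8 7
f 8 2 9
f 4 10 5
f 4 5 3
f 4 3 7
f 4 7 9
f 4 9 10
f 5 10 6
f 3 5 12
f 7 3 11
f 9 7 8
f 10 9 2
f 14 13 16
f 14 16 15
f 16 13 17
f 16 17 15
f 17 13 18
f 17 18 15
f 18 13 19
f 18 19 15
f 19 13 20
f 19 20 15
f 20 13 21
f 20 21 15
f 21 13 22
f 21 22 15
f 22 13 23
f 22 23 15
f 23 13 24
f 23 24 15
f 24 13 25
f 24 25 15
f 25 13 26
f 25 26 15
f 26 13 27
f 26 27 15
f 27 13 28
f 27 28 15
f 28 13 14
f 28 14 15
f 30 29 33
f 30 33 31
f 31 33 34
f 31 34 32
f 33 29 35
f 33 35 34
f 34 35 36
f 34 36 32
f 35 29 37
f 35 37 36
f 36 37 38
f 36 38 32
f 37 29 39
f 37 39 38
f 38 39 40
f 38 40 32
f 39 29 41
f 39 41 40
f 40 41 42
f 40 42 32
f 41 29 43
f 41 43 42
f 42 43 44
f 42 44 32
f 43 29 45
f 43 45 44
f 44 45 46
f 44 46 32
f 45 29 47
f 45 47 46
f 46 47 48
f 46 48 32
f 47 29 49
f 47 49 48
f 48 49 50
f 48 50 32
f 49 29 51
f 49 51 50
f 50 51 52
f 50 52 32
f 51 29 53
f 51 53 52
f 52 53 54
f 52 54 32
f 53 29 55
f 53 55 54
f 54 55 56
f 54 56 32
f 55 29 30
f 55 30 56
f 56 30 31
f 56 31 32
f 58 57 60
f 58 60 59
f 60 57 61
f 60 61 59
f 61 57 62
f 61 62 59
f 62 57 63
f 62 63 59
f 63 57 64
f 63 64 59
f 64 57 65
f 64 65 59
f 65 57 66
f 65 66 59
f 66 57 67
f 66 67 59
f 67 57 68
f 67 68 59
f 68 57 69
f 68 69 59
f 69 57 58
f 69 58 59
f 71 70 74
f 71 74 72
f 72 74 75
f 72 75 73
f 74 70 76
f 74 76 75
f 75 76 77
f 75 77 73
f 76 70 78
f 76 78 77
f 77 78 79
f 77 79 73
f 78 70 80
f 78 80 79
f 79 80 81
f 79 81 73
f 80 70 82
f 80 82 81
f 81 82 83
f 81 83 73
f 82 70 84
f 82 84 83
f 83 84 85
f 83 85 73
f 84 70 86
f 84 86 85
f 85 86 87
f 85 87 73
f 86 70 88
f 86 88 87
f 87 88 89
f 87 89 73
f 88 70 90
f 88 90 89
f 89 90 91
f 89 91 73
f 90 70 92
f 90 92 91
f 91 92 93
f 91 93 73
f 92 70 94
f 92 94 93
f 93 94 95
f 93 95 73
f 94 70 96
f 94 96 95
f 95 96 97
f 95 97 73
f 96 70 71
f 96 71 97
f 97 71 72
f 97 72 73



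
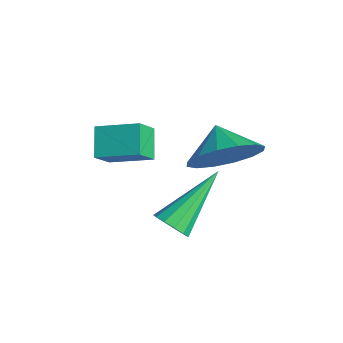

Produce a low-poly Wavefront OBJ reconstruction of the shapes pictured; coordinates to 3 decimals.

v -0.965 -2.4 2.375
v -0.698 -2.965 3.064
v -0.146 -1.539 2.762
v 0.121 -2.103 3.451
v -0.301 -2.777 1.809
v -0.034 -3.341 2.498
v 0.518 -1.915 2.196
v 0.785 -2.48 2.885
v 0.958 -0.05 1.791
v 1.538 0.482 2.517
v 0.102 0.15 2.329
v 1.391 0.863 2.143
v 1.129 1 1.674
v 0.821 0.856 1.237
v 0.549 0.469 0.949
v 0.387 -0.057 0.886
v 0.378 -0.581 1.066
v 0.524 -0.963 1.44
v 0.787 -1.099 1.908
v 1.095 -0.955 2.345
v 1.366 -0.568 2.633
v 1.528 -0.042 2.696
v 1.087 -1.754 -0.242
v 1.501 -1.892 0.125
v 0.633 -0.066 0.902
v 1.636 -1.705 -0.097
v 1.598 -1.533 -0.366
v 1.397 -1.432 -0.595
v 1.098 -1.433 -0.713
v 0.796 -1.536 -0.681
v 0.586 -1.708 -0.509
v 0.535 -1.896 -0.253
v 0.66 -2.038 0.006
v 0.92 -2.09 0.187
v 1.234 -2.036 0.231
f 2 4 1
f 5 2 1
f 1 4 3
f 3 5 1
f 2 8 4
f 6 2 5
f 6 8 2
f 4 8 3
f 7 5 3
f 3 8 7
f 7 6 5
f 8 6 7
f 10 9 12
f 10 12 11
f 12 9 13
f 12 13 11
f 13 9 14
f 13 14 11
f 14 9 15
f 14 15 11
f 15 9 16
f 15 16 11
f 16 9 17
f 16 17 11
f 17 9 18
f 17 18 11
f 18 9 19
f 18 19 11
f 19 9 20
f 19 20 11
f 20 9 21
f 20 21 11
f 21 9 22
f 21 22 11
f 22 9 10
f 22 10 11
f 24 23 26
f 24 26 25
f 26 23 27
f 26 27 25
f 27 23 28
f 27 28 25
f 28 23 29
f 28 29 25
f 29 23 30
f 29 30 25
f 30 23 31
f 30 31 25
f 31 23 32
f 31 32 25
f 32 23 33
f 32 33 25
f 33 23 34
f 33 34 25
f 34 23 35
f 34 35 25
f 35 23 24
f 35 24 25



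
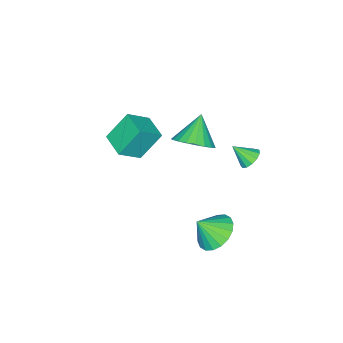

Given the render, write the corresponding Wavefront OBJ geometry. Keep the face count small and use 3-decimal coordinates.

v -3.264 -2.899 0.173
v -4.128 -2.282 1.564
v -2.594 -1.688 0.052
v -3.458 -1.07 1.443
v -2.222 -3.39 1.037
v -3.086 -2.772 2.428
v -1.552 -2.178 0.916
v -2.416 -1.561 2.307
v -1.355 3.374 -1.593
v -0.654 4.165 -1.509
v -0.765 2.746 -0.607
v -0.999 4.299 -1.217
v -1.415 4.25 -0.999
v -1.818 4.028 -0.899
v -2.131 3.676 -0.936
v -2.289 3.265 -1.104
v -2.263 2.875 -1.368
v -2.057 2.584 -1.677
v -1.712 2.449 -1.969
v -1.296 2.498 -2.187
v -0.892 2.72 -2.287
v -0.58 3.072 -2.25
v -0.421 3.484 -2.083
v -0.448 3.874 -1.818
v -2.799 1.149 2.664
v -2.024 0.847 3.288
v -3.861 0.851 3.836
v -2.049 1.27 3.373
v -2.203 1.672 3.336
v -2.46 1.984 3.183
v -2.776 2.152 2.939
v -3.096 2.146 2.648
v -3.365 1.968 2.36
v -3.535 1.648 2.124
v -3.579 1.242 1.981
v -3.487 0.82 1.957
v -3.277 0.455 2.054
v -2.984 0.21 2.257
v -2.659 0.127 2.53
v -2.358 0.221 2.826
v -2.134 0.476 3.094
v -3.827 3.564 2.07
v -3.5 3.271 1.632
v -3.493 2.796 2.83
v -3.285 3.507 1.774
v -3.242 3.76 2.011
v -3.384 3.951 2.267
v -3.667 4.019 2.46
v -4.001 3.942 2.529
v -4.279 3.746 2.453
v -4.414 3.491 2.255
v -4.363 3.26 1.999
v -4.141 3.125 1.765
v -3.819 3.129 1.628
f 2 4 1
f 5 2 1
f 1 4 3
f 3 5 1
f 2 8 4
f 6 2 5
f 6 8 2
f 4 8 3
f 7 5 3
f 3 8 7
f 7 6 5
f 8 6 7
f 10 9 12
f 10 12 11
f 12 9 13
f 12 13 11
f 13 9 14
f 13 14 11
f 14 9 15
f 14 15 11
f 15 9 16
f 15 16 11
f 16 9 17
f 16 17 11
f 17 9 18
f 17 18 11
f 18 9 19
f 18 19 11
f 19 9 20
f 19 20 11
f 20 9 21
f 20 21 11
f 21 9 22
f 21 22 11
f 22 9 23
f 22 23 11
f 23 9 24
f 23 24 11
f 24 9 10
f 24 10 11
f 26 25 28
f 26 28 27
f 28 25 29
f 28 29 27
f 29 25 30
f 29 30 27
f 30 25 31
f 30 31 27
f 31 25 32
f 31 32 27
f 32 25 33
f 32 33 27
f 33 25 34
f 33 34 27
f 34 25 35
f 34 35 27
f 35 25 36
f 35 36 27
f 36 25 37
f 36 37 27
f 37 25 38
f 37 38 27
f 38 25 39
f 38 39 27
f 39 25 40
f 39 40 27
f 40 25 41
f 40 41 27
f 41 25 26
f 41 26 27
f 43 42 45
f 43 45 44
f 45 42 46
f 45 46 44
f 46 42 47
f 46 47 44
f 47 42 48
f 47 48 44
f 48 42 49
f 48 49 44
f 49 42 50
f 49 50 44
f 50 42 51
f 50 51 44
f 51 42 52
f 51 52 44
f 52 42 53
f 52 53 44
f 53 42 54
f 53 54 44
f 54 42 43
f 54 43 44



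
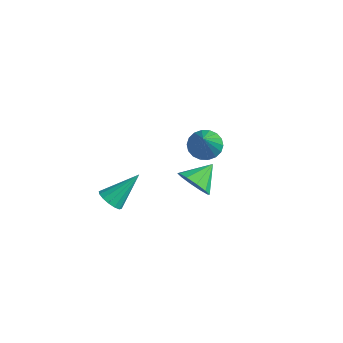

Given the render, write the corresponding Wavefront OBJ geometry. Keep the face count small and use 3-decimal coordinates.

v -1.306 -3.045 -2.471
v -0.765 -3.313 -2.387
v -0.894 -1.855 -1.329
v -0.718 -3.105 -2.621
v -0.828 -2.881 -2.814
v -1.067 -2.701 -2.915
v -1.37 -2.613 -2.898
v -1.655 -2.641 -2.766
v -1.847 -2.776 -2.555
v -1.894 -2.984 -2.322
v -1.784 -3.208 -2.129
v -1.545 -3.388 -2.027
v -1.242 -3.476 -2.045
v -0.957 -3.449 -2.177
v 1.086 -0.184 0.764
v 1.717 0.074 0.567
v 2.034 -1.256 2.396
v 1.613 0.292 0.771
v 1.404 0.415 0.973
v 1.132 0.42 1.134
v 0.851 0.305 1.222
v 0.617 0.094 1.22
v 0.475 -0.173 1.127
v 0.454 -0.442 0.962
v 0.559 -0.66 0.758
v 0.767 -0.784 0.556
v 1.039 -0.788 0.394
v 1.32 -0.674 0.307
v 1.555 -0.462 0.309
v 1.696 -0.195 0.402
v -0.605 0.871 -3.475
v -0.066 0.52 -2.919
v -0.575 1.949 -2.825
v 0.217 0.743 -3.302
v 0.186 1.014 -3.75
v -0.147 1.231 -4.094
v -0.655 1.31 -4.201
v -1.144 1.221 -4.031
v -1.427 0.998 -3.649
v -1.396 0.727 -3.2
v -1.063 0.51 -2.856
v -0.555 0.432 -2.749
f 2 1 4
f 2 4 3
f 4 1 5
f 4 5 3
f 5 1 6
f 5 6 3
f 6 1 7
f 6 7 3
f 7 1 8
f 7 8 3
f 8 1 9
f 8 9 3
f 9 1 10
f 9 10 3
f 10 1 11
f 10 11 3
f 11 1 12
f 11 12 3
f 12 1 13
f 12 13 3
f 13 1 14
f 13 14 3
f 14 1 2
f 14 2 3
f 16 15 18
f 16 18 17
f 18 15 19
f 18 19 17
f 19 15 20
f 19 20 17
f 20 15 21
f 20 21 17
f 21 15 22
f 21 22 17
f 22 15 23
f 22 23 17
f 23 15 24
f 23 24 17
f 24 15 25
f 24 25 17
f 25 15 26
f 25 26 17
f 26 15 27
f 26 27 17
f 27 15 28
f 27 28 17
f 28 15 29
f 28 29 17
f 29 15 30
f 29 30 17
f 30 15 16
f 30 16 17
f 32 31 34
f 32 34 33
f 34 31 35
f 34 35 33
f 35 31 36
f 35 36 33
f 36 31 37
f 36 37 33
f 37 31 38
f 37 38 33
f 38 31 39
f 38 39 33
f 39 31 40
f 39 40 33
f 40 31 41
f 40 41 33
f 41 31 42
f 41 42 33
f 42 31 32
f 42 32 33



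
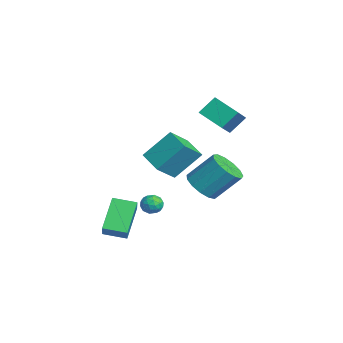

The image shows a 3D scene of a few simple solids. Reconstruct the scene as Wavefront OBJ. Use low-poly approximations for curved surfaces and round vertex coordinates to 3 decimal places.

v -2.696 -1.758 -2.442
v -2.316 -1.231 -2.489
v -1.904 -2.289 -1.991
v -1.524 -1.762 -2.038
v -2.029 -1.765 -1.625
v -2.518 -1.436 -1.904
v -1.702 -2.084 -2.576
v -2.191 -1.755 -2.855
v -1.701 -1.432 -2.571
v -1.903 -1.235 -1.984
v -2.317 -2.285 -2.496
v -2.519 -2.088 -1.909
v -2.575 -1.448 -2.505
v -1.645 -2.072 -1.975
v -1.941 -2.074 -1.733
v -1.718 -1.764 -1.76
v -2.694 -1.568 -2.162
v -2.471 -1.258 -2.189
v -2.302 -1.572 -1.681
v -1.749 -2.262 -2.291
v -1.526 -1.952 -2.318
v -2.502 -1.756 -2.72
v -2.279 -1.446 -2.747
v -1.918 -1.948 -2.799
v -1.991 -1.256 -2.581
v -1.525 -1.568 -2.316
v -1.63 -1.758 -2.632
v -1.917 -1.565 -2.796
v -2.109 -1.14 -2.235
v -1.644 -1.452 -1.97
v -1.941 -1.454 -1.728
v -2.229 -1.261 -1.892
v -1.748 -1.258 -2.284
v -2.576 -2.068 -2.51
v -2.111 -2.38 -2.245
v -1.991 -2.259 -2.588
v -2.279 -2.066 -2.752
v -2.695 -1.952 -2.164
v -2.229 -2.264 -1.899
v -2.303 -1.955 -1.684
v -2.59 -1.762 -1.848
v -2.472 -2.262 -2.196
v -0.241 0.317 -0.295
v 0.757 0.384 -0.58
v 1.079 1.67 0.849
v 0.081 1.603 1.135
v 0.47 0.794 -0.885
v 0.792 2.081 0.545
v -0.043 1.053 -1.002
v 0.28 2.339 0.427
v -0.618 1.078 -0.895
v -0.296 2.364 0.535
v -1.074 0.861 -0.597
v -0.752 2.148 0.832
v -1.266 0.472 -0.203
v -0.943 1.758 1.226
v -1.132 0.033 0.162
v -0.809 1.32 1.591
v -0.715 -0.316 0.381
v -0.393 0.971 1.811
v -0.148 -0.464 0.387
v 0.174 0.823 1.816
v 0.389 -0.364 0.176
v 0.712 0.923 1.605
v 0.727 -0.048 -0.185
v 1.049 1.239 1.245
v -3.881 -0.812 -0.25
v -3.279 -1.91 0.794
v -3.824 0.637 1.242
v -3.222 -0.461 2.286
v -2.478 -0.439 -0.666
v -1.876 -1.537 0.378
v -2.421 1.01 0.826
v -1.819 -0.088 1.87
v -0.968 -4.655 -3.353
v -2.294 -3.786 -1.991
v -0.44 -3.499 -3.576
v -1.767 -2.63 -2.215
v -0.233 -4.83 -2.525
v -1.56 -3.961 -1.164
v 0.294 -3.674 -2.749
v -1.032 -2.805 -1.387
v -2.853 0.939 3.691
v -3.001 1.846 4.596
v -4.361 1.859 2.52
v -4.51 2.767 3.425
v -1.75 1.833 2.975
v -1.899 2.741 3.88
v -3.259 2.754 1.804
v -3.407 3.661 2.709
f 1 38 17
f 38 12 41
f 17 41 6
f 38 41 17
f 1 17 13
f 17 6 18
f 13 18 2
f 17 18 13
f 1 13 22
f 13 2 23
f 22 23 8
f 13 23 22
f 1 22 34
f 22 8 37
f 34 37 11
f 22 37 34
f 1 34 38
f 34 11 42
f 38 42 12
f 34 42 38
f 2 18 29
f 18 6 32
f 29 32 10
f 18 32 29
f 6 41 19
f 41 12 40
f 19 40 5
f 41 40 19
f 12 42 39
f 42 11 35
f 39 35 3
f 42 35 39
f 11 37 36
f 37 8 24
f 36 24 7
f 37 24 36
f 8 23 28
f 23 2 25
f 28 25 9
f 23 25 28
f 4 30 16
f 30 10 31
f 16 31 5
f 30 31 16
f 4 16 14
f 16 5 15
f 14 15 3
f 16 15 14
f 4 14 21
f 14 3 20
f 21 20 7
f 14 20 21
f 4 21 26
f 21 7 27
f 26 27 9
f 21 27 26
f 4 26 30
f 26 9 33
f 30 33 10
f 26 33 30
f 5 31 19
f 31 10 32
f 19 32 6
f 31 32 19
f 3 15 39
f 15 5 40
f 39 40 12
f 15 40 39
f 7 20 36
f 20 3 35
f 36 35 11
f 20 35 36
f 9 27 28
f 27 7 24
f 28 24 8
f 27 24 28
f 10 33 29
f 33 9 25
f 29 25 2
f 33 25 29
f 44 43 47
f 44 47 45
f 45 47 48
f 45 48 46
f 47 43 49
f 47 49 48
f 48 49 50
f 48 50 46
f 49 43 51
f 49 51 50
f 50 51 52
f 50 52 46
f 51 43 53
f 51 53 52
f 52 53 54
f 52 54 46
f 53 43 55
f 53 55 54
f 54 55 56
f 54 56 46
f 55 43 57
f 55 57 56
f 56 57 58
f 56 58 46
f 57 43 59
f 57 59 58
f 58 59 60
f 58 60 46
f 59 43 61
f 59 61 60
f 60 61 62
f 60 62 46
f 61 43 63
f 61 63 62
f 62 63 64
f 62 64 46
f 63 43 65
f 63 65 64
f 64 65 66
f 64 66 46
f 65 43 44
f 65 44 66
f 66 44 45
f 66 45 46
f 68 70 67
f 71 68 67
f 67 70 69
f 69 71 67
f 68 74 70
f 72 68 71
f 72 74 68
f 70 74 69
f 73 71 69
f 69 74 73
f 73 72 71
f 74 72 73
f 76 78 75
f 79 76 75
f 75 78 77
f 77 79 75
f 76 82 78
f 80 76 79
f 80 82 76
f 78 82 77
f 81 79 77
f 77 82 81
f 81 80 79
f 82 80 81
f 84 86 83
f 87 84 83
f 83 86 85
f 85 87 83
f 84 90 86
f 88 84 87
f 88 90 84
f 86 90 85
f 89 87 85
f 85 90 89
f 89 88 87
f 90 88 89



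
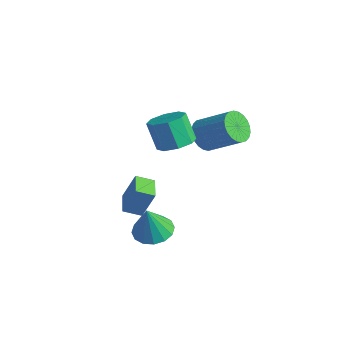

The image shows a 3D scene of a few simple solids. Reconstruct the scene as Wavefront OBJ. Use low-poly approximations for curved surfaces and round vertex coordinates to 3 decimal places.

v 2.553 -4.855 -0.5
v 3.028 -4.405 1.08
v 1.516 -4.059 -0.415
v 1.992 -3.609 1.165
v 3.108 -4.091 -0.885
v 3.584 -3.641 0.695
v 2.072 -3.295 -0.8
v 2.547 -2.845 0.78
v 2.57 -3.001 -2.933
v 3.222 -2.161 -2.749
v 2.67 -3.479 -1.107
v 2.705 -1.963 -2.669
v 2.152 -2.044 -2.66
v 1.711 -2.381 -2.724
v 1.5 -2.885 -2.844
v 1.575 -3.419 -2.988
v 1.917 -3.842 -3.117
v 2.434 -4.04 -3.197
v 2.987 -3.959 -3.206
v 3.429 -3.622 -3.142
v 3.64 -3.118 -3.022
v 3.564 -2.584 -2.879
v 0.745 1.803 0.861
v 1.336 1.864 0.057
v 2.967 2.637 1.315
v 2.375 2.577 2.119
v 1.17 2.217 0.056
v 2.8 2.99 1.314
v 0.939 2.506 0.177
v 2.569 3.28 1.435
v 0.678 2.689 0.403
v 2.308 3.463 1.661
v 0.427 2.737 0.698
v 2.058 3.511 1.956
v 0.225 2.643 1.018
v 1.856 3.417 2.276
v 0.102 2.421 1.314
v 1.733 3.195 2.572
v 0.077 2.105 1.541
v 1.707 2.878 2.799
v 0.153 1.743 1.665
v 1.784 2.516 2.923
v 0.32 1.39 1.666
v 1.95 2.163 2.924
v 0.551 1.1 1.545
v 2.181 1.874 2.803
v 0.812 0.917 1.319
v 2.442 1.691 2.577
v 1.062 0.869 1.024
v 2.693 1.643 2.282
v 1.264 0.963 0.704
v 2.895 1.737 1.962
v 1.387 1.185 0.408
v 3.018 1.959 1.666
v 1.413 1.502 0.181
v 3.043 2.275 1.439
v 1.03 -0.259 1.34
v 1.832 -0.79 1.736
v 1.051 -0.833 3.257
v 0.25 -0.301 2.86
v 1.924 -0.003 1.806
v 1.143 -0.046 3.327
v 1.493 0.635 1.603
v 0.712 0.592 3.123
v 0.791 0.749 1.245
v 0.01 0.706 2.766
v 0.229 0.273 0.943
v -0.552 0.23 2.464
v 0.137 -0.514 0.873
v -0.644 -0.557 2.394
v 0.568 -1.152 1.077
v -0.213 -1.195 2.597
v 1.27 -1.266 1.434
v 0.489 -1.309 2.955
f 2 4 1
f 5 2 1
f 1 4 3
f 3 5 1
f 2 8 4
f 6 2 5
f 6 8 2
f 4 8 3
f 7 5 3
f 3 8 7
f 7 6 5
f 8 6 7
f 10 9 12
f 10 12 11
f 12 9 13
f 12 13 11
f 13 9 14
f 13 14 11
f 14 9 15
f 14 15 11
f 15 9 16
f 15 16 11
f 16 9 17
f 16 17 11
f 17 9 18
f 17 18 11
f 18 9 19
f 18 19 11
f 19 9 20
f 19 20 11
f 20 9 21
f 20 21 11
f 21 9 22
f 21 22 11
f 22 9 10
f 22 10 11
f 24 23 27
f 24 27 25
f 25 27 28
f 25 28 26
f 27 23 29
f 27 29 28
f 28 29 30
f 28 30 26
f 29 23 31
f 29 31 30
f 30 31 32
f 30 32 26
f 31 23 33
f 31 33 32
f 32 33 34
f 32 34 26
f 33 23 35
f 33 35 34
f 34 35 36
f 34 36 26
f 35 23 37
f 35 37 36
f 36 37 38
f 36 38 26
f 37 23 39
f 37 39 38
f 38 39 40
f 38 40 26
f 39 23 41
f 39 41 40
f 40 41 42
f 40 42 26
f 41 23 43
f 41 43 42
f 42 43 44
f 42 44 26
f 43 23 45
f 43 45 44
f 44 45 46
f 44 46 26
f 45 23 47
f 45 47 46
f 46 47 48
f 46 48 26
f 47 23 49
f 47 49 48
f 48 49 50
f 48 50 26
f 49 23 51
f 49 51 50
f 50 51 52
f 50 52 26
f 51 23 53
f 51 53 52
f 52 53 54
f 52 54 26
f 53 23 55
f 53 55 54
f 54 55 56
f 54 56 26
f 55 23 24
f 55 24 56
f 56 24 25
f 56 25 26
f 58 57 61
f 58 61 59
f 59 61 62
f 59 62 60
f 61 57 63
f 61 63 62
f 62 63 64
f 62 64 60
f 63 57 65
f 63 65 64
f 64 65 66
f 64 66 60
f 65 57 67
f 65 67 66
f 66 67 68
f 66 68 60
f 67 57 69
f 67 69 68
f 68 69 70
f 68 70 60
f 69 57 71
f 69 71 70
f 70 71 72
f 70 72 60
f 71 57 73
f 71 73 72
f 72 73 74
f 72 74 60
f 73 57 58
f 73 58 74
f 74 58 59
f 74 59 60



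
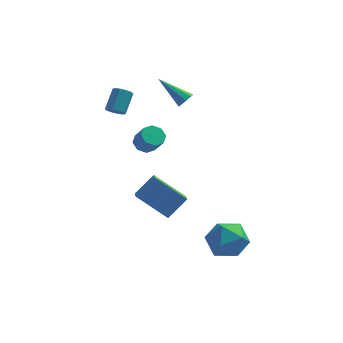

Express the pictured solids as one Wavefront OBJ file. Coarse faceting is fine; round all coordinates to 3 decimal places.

v 0.196 -1.512 -2.998
v -1.362 -1.08 -1.855
v 0.071 -0.49 -3.554
v -1.487 -0.058 -2.411
v 1.047 -0.902 -2.069
v -0.511 -0.47 -0.926
v 0.922 0.12 -2.625
v -0.636 0.552 -1.482
v -1.255 2.918 -0.821
v -0.675 3.162 -0.983
v -0.205 2.646 -0.082
v -0.785 2.402 0.081
v -0.929 3.462 -0.679
v -0.459 2.946 0.222
v -1.374 3.444 -0.458
v -0.904 2.928 0.444
v -1.749 3.117 -0.449
v -1.28 2.601 0.453
v -1.835 2.674 -0.658
v -1.365 2.158 0.243
v -1.581 2.374 -0.962
v -1.111 1.858 -0.061
v -1.136 2.392 -1.184
v -0.666 1.876 -0.282
v -0.76 2.719 -1.193
v -0.291 2.203 -0.291
v 0.69 3.655 1.831
v 1.024 3.871 2.134
v -0.69 4.245 2.929
v 0.904 4.106 1.857
v 0.659 4.077 1.565
v 0.432 3.801 1.428
v 0.356 3.439 1.527
v 0.476 3.204 1.804
v 0.721 3.233 2.097
v 0.948 3.509 2.233
v -2.741 3.474 0.997
v -2.517 3.108 1.291
v -2.215 4.02 2.197
v -2.439 4.386 1.903
v -2.293 3.229 1.095
v -1.991 4.141 2
v -2.24 3.443 0.862
v -1.938 4.355 1.767
v -2.378 3.669 0.68
v -2.076 4.581 1.585
v -2.655 3.821 0.619
v -2.353 4.733 1.525
v -2.965 3.84 0.703
v -2.663 4.752 1.609
v -3.189 3.719 0.9
v -2.887 4.631 1.805
v -3.242 3.505 1.133
v -2.94 4.417 2.038
v -3.104 3.279 1.315
v -2.802 4.191 2.22
v -2.827 3.127 1.375
v -2.525 4.039 2.281
v 3.295 -1.217 -4.179
v 4.063 -2.064 -4.095
v 1.957 -2.376 -3.625
v 2.725 -3.223 -3.541
v 2.759 -2.344 -2.807
v 3.586 -1.628 -3.149
v 2.434 -2.812 -4.571
v 3.261 -2.096 -4.913
v 3.531 -3.05 -4.338
v 3.732 -2.76 -3.247
v 2.288 -1.68 -4.473
v 2.489 -1.39 -3.382
f 2 4 1
f 5 2 1
f 1 4 3
f 3 5 1
f 2 8 4
f 6 2 5
f 6 8 2
f 4 8 3
f 7 5 3
f 3 8 7
f 7 6 5
f 8 6 7
f 10 9 13
f 10 13 11
f 11 13 14
f 11 14 12
f 13 9 15
f 13 15 14
f 14 15 16
f 14 16 12
f 15 9 17
f 15 17 16
f 16 17 18
f 16 18 12
f 17 9 19
f 17 19 18
f 18 19 20
f 18 20 12
f 19 9 21
f 19 21 20
f 20 21 22
f 20 22 12
f 21 9 23
f 21 23 22
f 22 23 24
f 22 24 12
f 23 9 25
f 23 25 24
f 24 25 26
f 24 26 12
f 25 9 10
f 25 10 26
f 26 10 11
f 26 11 12
f 28 27 30
f 28 30 29
f 30 27 31
f 30 31 29
f 31 27 32
f 31 32 29
f 32 27 33
f 32 33 29
f 33 27 34
f 33 34 29
f 34 27 35
f 34 35 29
f 35 27 36
f 35 36 29
f 36 27 28
f 36 28 29
f 38 37 41
f 38 41 39
f 39 41 42
f 39 42 40
f 41 37 43
f 41 43 42
f 42 43 44
f 42 44 40
f 43 37 45
f 43 45 44
f 44 45 46
f 44 46 40
f 45 37 47
f 45 47 46
f 46 47 48
f 46 48 40
f 47 37 49
f 47 49 48
f 48 49 50
f 48 50 40
f 49 37 51
f 49 51 50
f 50 51 52
f 50 52 40
f 51 37 53
f 51 53 52
f 52 53 54
f 52 54 40
f 53 37 55
f 53 55 54
f 54 55 56
f 54 56 40
f 55 37 57
f 55 57 56
f 56 57 58
f 56 58 40
f 57 37 38
f 57 38 58
f 58 38 39
f 58 39 40
f 59 70 64
f 59 64 60
f 59 60 66
f 59 66 69
f 59 69 70
f 60 64 68
f 64 70 63
f 70 69 61
f 69 66 65
f 66 60 67
f 62 68 63
f 62 63 61
f 62 61 65
f 62 65 67
f 62 67 68
f 63 68 64
f 61 63 70
f 65 61 69
f 67 65 66
f 68 67 60

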